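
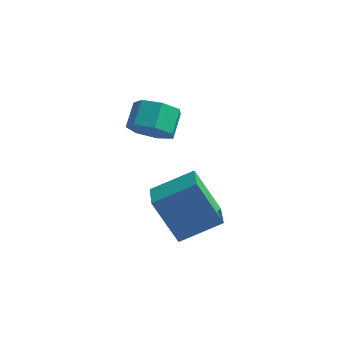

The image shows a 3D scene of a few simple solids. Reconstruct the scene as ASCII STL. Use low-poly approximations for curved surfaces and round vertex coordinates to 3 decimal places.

solid 
facet normal -0.521 0.105 0.847
outer loop
vertex -2.007 -3.481 -1.475
vertex -0.55 -2.614 -0.686
vertex -2.466 -2.32 -1.902
endloop
endfacet
facet normal -0.779 -0.463 -0.422
outer loop
vertex -1.35 -2.546 -3.714
vertex -2.007 -3.481 -1.475
vertex -2.466 -2.32 -1.902
endloop
endfacet
facet normal -0.521 0.105 0.847
outer loop
vertex -2.466 -2.32 -1.902
vertex -0.55 -2.614 -0.686
vertex -1.009 -1.453 -1.113
endloop
endfacet
facet normal -0.348 0.880 -0.324
outer loop
vertex -1.009 -1.453 -1.113
vertex -1.35 -2.546 -3.714
vertex -2.466 -2.32 -1.902
endloop
endfacet
facet normal 0.348 -0.880 0.324
outer loop
vertex -2.007 -3.481 -1.475
vertex 0.566 -2.84 -2.498
vertex -0.55 -2.614 -0.686
endloop
endfacet
facet normal -0.779 -0.463 -0.422
outer loop
vertex -0.891 -3.707 -3.287
vertex -2.007 -3.481 -1.475
vertex -1.35 -2.546 -3.714
endloop
endfacet
facet normal 0.348 -0.880 0.324
outer loop
vertex -0.891 -3.707 -3.287
vertex 0.566 -2.84 -2.498
vertex -2.007 -3.481 -1.475
endloop
endfacet
facet normal 0.779 0.463 0.422
outer loop
vertex -0.55 -2.614 -0.686
vertex 0.566 -2.84 -2.498
vertex -1.009 -1.453 -1.113
endloop
endfacet
facet normal -0.348 0.880 -0.324
outer loop
vertex 0.107 -1.679 -2.925
vertex -1.35 -2.546 -3.714
vertex -1.009 -1.453 -1.113
endloop
endfacet
facet normal 0.779 0.463 0.422
outer loop
vertex -1.009 -1.453 -1.113
vertex 0.566 -2.84 -2.498
vertex 0.107 -1.679 -2.925
endloop
endfacet
facet normal 0.521 -0.105 -0.847
outer loop
vertex 0.107 -1.679 -2.925
vertex -0.891 -3.707 -3.287
vertex -1.35 -2.546 -3.714
endloop
endfacet
facet normal 0.521 -0.105 -0.847
outer loop
vertex 0.566 -2.84 -2.498
vertex -0.891 -3.707 -3.287
vertex 0.107 -1.679 -2.925
endloop
endfacet
facet normal 0.023 -0.858 -0.513
outer loop
vertex -3.269 0.654 -1.076
vertex -3.607 1.125 -1.878
vertex -2.669 0.981 -1.596
endloop
endfacet
facet normal 0.715 -0.346 0.608
outer loop
vertex -3.269 0.654 -1.076
vertex -2.669 0.981 -1.596
vertex -3.295 1.683 -0.46
endloop
endfacet
facet normal 0.715 -0.346 0.608
outer loop
vertex -3.295 1.683 -0.46
vertex -2.669 0.981 -1.596
vertex -2.695 2.01 -0.98
endloop
endfacet
facet normal -0.022 0.858 0.514
outer loop
vertex -3.295 1.683 -0.46
vertex -2.695 2.01 -0.98
vertex -3.633 2.155 -1.262
endloop
endfacet
facet normal 0.022 -0.858 -0.513
outer loop
vertex -2.669 0.981 -1.596
vertex -3.607 1.125 -1.878
vertex -2.775 1.416 -2.329
endloop
endfacet
facet normal 0.992 0.082 -0.095
outer loop
vertex -2.669 0.981 -1.596
vertex -2.775 1.416 -2.329
vertex -2.695 2.01 -0.98
endloop
endfacet
facet normal 0.992 0.082 -0.095
outer loop
vertex -2.695 2.01 -0.98
vertex -2.775 1.416 -2.329
vertex -2.801 2.446 -1.713
endloop
endfacet
facet normal -0.022 0.858 0.513
outer loop
vertex -2.695 2.01 -0.98
vertex -2.801 2.446 -1.713
vertex -3.633 2.155 -1.262
endloop
endfacet
facet normal 0.022 -0.858 -0.514
outer loop
vertex -2.775 1.416 -2.329
vertex -3.607 1.125 -1.878
vertex -3.508 1.633 -2.722
endloop
endfacet
facet normal 0.522 0.448 -0.726
outer loop
vertex -2.775 1.416 -2.329
vertex -3.508 1.633 -2.722
vertex -2.801 2.446 -1.713
endloop
endfacet
facet normal 0.521 0.448 -0.726
outer loop
vertex -2.801 2.446 -1.713
vertex -3.508 1.633 -2.722
vertex -3.534 2.662 -2.106
endloop
endfacet
facet normal -0.022 0.858 0.513
outer loop
vertex -2.801 2.446 -1.713
vertex -3.534 2.662 -2.106
vertex -3.633 2.155 -1.262
endloop
endfacet
facet normal 0.022 -0.858 -0.514
outer loop
vertex -3.508 1.633 -2.722
vertex -3.607 1.125 -1.878
vertex -4.315 1.467 -2.48
endloop
endfacet
facet normal -0.341 0.476 -0.810
outer loop
vertex -3.508 1.633 -2.722
vertex -4.315 1.467 -2.48
vertex -3.534 2.662 -2.106
endloop
endfacet
facet normal -0.340 0.476 -0.811
outer loop
vertex -3.534 2.662 -2.106
vertex -4.315 1.467 -2.48
vertex -4.341 2.497 -1.864
endloop
endfacet
facet normal -0.022 0.858 0.513
outer loop
vertex -3.534 2.662 -2.106
vertex -4.341 2.497 -1.864
vertex -3.633 2.155 -1.262
endloop
endfacet
facet normal 0.022 -0.858 -0.513
outer loop
vertex -4.315 1.467 -2.48
vertex -3.607 1.125 -1.878
vertex -4.589 1.044 -1.784
endloop
endfacet
facet normal -0.948 0.146 -0.284
outer loop
vertex -4.315 1.467 -2.48
vertex -4.589 1.044 -1.784
vertex -4.341 2.497 -1.864
endloop
endfacet
facet normal -0.948 0.146 -0.284
outer loop
vertex -4.341 2.497 -1.864
vertex -4.589 1.044 -1.784
vertex -4.615 2.074 -1.168
endloop
endfacet
facet normal -0.022 0.858 0.513
outer loop
vertex -4.341 2.497 -1.864
vertex -4.615 2.074 -1.168
vertex -3.633 2.155 -1.262
endloop
endfacet
facet normal 0.022 -0.858 -0.513
outer loop
vertex -4.589 1.044 -1.784
vertex -3.607 1.125 -1.878
vertex -4.124 0.682 -1.159
endloop
endfacet
facet normal -0.841 -0.294 0.455
outer loop
vertex -4.589 1.044 -1.784
vertex -4.124 0.682 -1.159
vertex -4.615 2.074 -1.168
endloop
endfacet
facet normal -0.841 -0.294 0.455
outer loop
vertex -4.615 2.074 -1.168
vertex -4.124 0.682 -1.159
vertex -4.15 1.712 -0.543
endloop
endfacet
facet normal -0.022 0.858 0.513
outer loop
vertex -4.615 2.074 -1.168
vertex -4.15 1.712 -0.543
vertex -3.633 2.155 -1.262
endloop
endfacet
facet normal 0.022 -0.858 -0.513
outer loop
vertex -4.124 0.682 -1.159
vertex -3.607 1.125 -1.878
vertex -3.269 0.654 -1.076
endloop
endfacet
facet normal -0.100 -0.513 0.853
outer loop
vertex -4.124 0.682 -1.159
vertex -3.269 0.654 -1.076
vertex -4.15 1.712 -0.543
endloop
endfacet
facet normal -0.100 -0.513 0.853
outer loop
vertex -4.15 1.712 -0.543
vertex -3.269 0.654 -1.076
vertex -3.295 1.683 -0.46
endloop
endfacet
facet normal -0.021 0.858 0.514
outer loop
vertex -4.15 1.712 -0.543
vertex -3.295 1.683 -0.46
vertex -3.633 2.155 -1.262
endloop
endfacet

endsolid


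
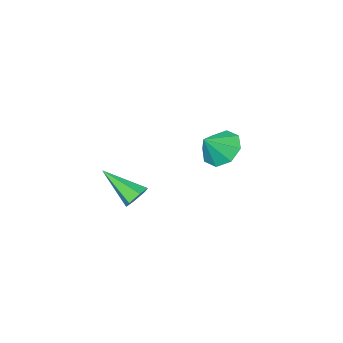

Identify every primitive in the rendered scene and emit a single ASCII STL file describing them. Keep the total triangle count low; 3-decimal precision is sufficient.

solid 
facet normal -0.389 0.741 -0.548
outer loop
vertex 2.719 -1.453 -1.874
vertex 2.306 -1.374 -1.474
vertex 2.806 -1.083 -1.435
endloop
endfacet
facet normal 0.981 0.002 -0.196
outer loop
vertex 2.719 -1.453 -1.874
vertex 2.806 -1.083 -1.435
vertex 2.994 -2.686 -0.506
endloop
endfacet
facet normal -0.388 0.741 -0.548
outer loop
vertex 2.806 -1.083 -1.435
vertex 2.306 -1.374 -1.474
vertex 2.393 -1.004 -1.036
endloop
endfacet
facet normal 0.668 0.430 0.607
outer loop
vertex 2.806 -1.083 -1.435
vertex 2.393 -1.004 -1.036
vertex 2.994 -2.686 -0.506
endloop
endfacet
facet normal -0.388 0.741 -0.548
outer loop
vertex 2.393 -1.004 -1.036
vertex 2.306 -1.374 -1.474
vertex 1.893 -1.295 -1.075
endloop
endfacet
facet normal -0.206 0.226 0.952
outer loop
vertex 2.393 -1.004 -1.036
vertex 1.893 -1.295 -1.075
vertex 2.994 -2.686 -0.506
endloop
endfacet
facet normal -0.388 0.741 -0.548
outer loop
vertex 1.893 -1.295 -1.075
vertex 2.306 -1.374 -1.474
vertex 1.806 -1.665 -1.513
endloop
endfacet
facet normal -0.768 -0.406 0.495
outer loop
vertex 1.893 -1.295 -1.075
vertex 1.806 -1.665 -1.513
vertex 2.994 -2.686 -0.506
endloop
endfacet
facet normal -0.389 0.742 -0.546
outer loop
vertex 1.806 -1.665 -1.513
vertex 2.306 -1.374 -1.474
vertex 2.219 -1.743 -1.913
endloop
endfacet
facet normal -0.456 -0.835 -0.308
outer loop
vertex 1.806 -1.665 -1.513
vertex 2.219 -1.743 -1.913
vertex 2.994 -2.686 -0.506
endloop
endfacet
facet normal -0.388 0.742 -0.547
outer loop
vertex 2.219 -1.743 -1.913
vertex 2.306 -1.374 -1.474
vertex 2.719 -1.453 -1.874
endloop
endfacet
facet normal 0.417 -0.632 -0.653
outer loop
vertex 2.219 -1.743 -1.913
vertex 2.719 -1.453 -1.874
vertex 2.994 -2.686 -0.506
endloop
endfacet
facet normal -0.724 -0.034 -0.689
outer loop
vertex -2.131 -2.898 -2.19
vertex -2.68 -3.37 -1.59
vertex -2.536 -2.462 -1.786
endloop
endfacet
facet normal 0.749 0.661 0.037
outer loop
vertex -2.131 -2.898 -2.19
vertex -2.536 -2.462 -1.786
vertex -1.82 -3.33 -0.77
endloop
endfacet
facet normal -0.724 -0.034 -0.689
outer loop
vertex -2.536 -2.462 -1.786
vertex -2.68 -3.37 -1.59
vertex -3.025 -2.557 -1.268
endloop
endfacet
facet normal 0.334 0.820 0.465
outer loop
vertex -2.536 -2.462 -1.786
vertex -3.025 -2.557 -1.268
vertex -1.82 -3.33 -0.77
endloop
endfacet
facet normal -0.723 -0.033 -0.690
outer loop
vertex -3.025 -2.557 -1.268
vertex -2.68 -3.37 -1.59
vertex -3.313 -3.129 -0.939
endloop
endfacet
facet normal -0.029 0.509 0.860
outer loop
vertex -3.025 -2.557 -1.268
vertex -3.313 -3.129 -0.939
vertex -1.82 -3.33 -0.77
endloop
endfacet
facet normal -0.723 -0.034 -0.690
outer loop
vertex -3.313 -3.129 -0.939
vertex -2.68 -3.37 -1.59
vertex -3.23 -3.841 -0.991
endloop
endfacet
facet normal -0.124 -0.087 0.989
outer loop
vertex -3.313 -3.129 -0.939
vertex -3.23 -3.841 -0.991
vertex -1.82 -3.33 -0.77
endloop
endfacet
facet normal -0.723 -0.033 -0.690
outer loop
vertex -3.23 -3.841 -0.991
vertex -2.68 -3.37 -1.59
vertex -2.825 -4.278 -1.395
endloop
endfacet
facet normal 0.104 -0.622 0.776
outer loop
vertex -3.23 -3.841 -0.991
vertex -2.825 -4.278 -1.395
vertex -1.82 -3.33 -0.77
endloop
endfacet
facet normal -0.723 -0.033 -0.690
outer loop
vertex -2.825 -4.278 -1.395
vertex -2.68 -3.37 -1.59
vertex -2.335 -4.182 -1.913
endloop
endfacet
facet normal 0.520 -0.780 0.347
outer loop
vertex -2.825 -4.278 -1.395
vertex -2.335 -4.182 -1.913
vertex -1.82 -3.33 -0.77
endloop
endfacet
facet normal -0.723 -0.033 -0.690
outer loop
vertex -2.335 -4.182 -1.913
vertex -2.68 -3.37 -1.59
vertex -2.047 -3.611 -2.242
endloop
endfacet
facet normal 0.881 -0.471 -0.046
outer loop
vertex -2.335 -4.182 -1.913
vertex -2.047 -3.611 -2.242
vertex -1.82 -3.33 -0.77
endloop
endfacet
facet normal -0.723 -0.035 -0.689
outer loop
vertex -2.047 -3.611 -2.242
vertex -2.68 -3.37 -1.59
vertex -2.131 -2.898 -2.19
endloop
endfacet
facet normal 0.976 0.128 -0.175
outer loop
vertex -2.047 -3.611 -2.242
vertex -2.131 -2.898 -2.19
vertex -1.82 -3.33 -0.77
endloop
endfacet

endsolid


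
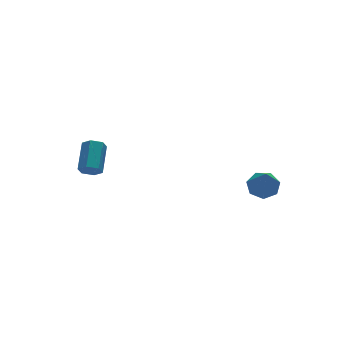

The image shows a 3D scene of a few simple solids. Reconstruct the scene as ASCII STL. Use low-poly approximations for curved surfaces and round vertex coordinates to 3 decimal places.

solid 
facet normal 0.262 0.529 -0.807
outer loop
vertex 4.704 -2.776 -2.695
vertex 3.937 -2.53 -2.783
vertex 4.534 -2.182 -2.361
endloop
endfacet
facet normal 0.803 -0.100 0.587
outer loop
vertex 4.704 -2.776 -2.695
vertex 4.534 -2.182 -2.361
vertex 3.363 -3.69 -1.017
endloop
endfacet
facet normal 0.262 0.530 -0.807
outer loop
vertex 4.534 -2.182 -2.361
vertex 3.937 -2.53 -2.783
vertex 3.914 -1.85 -2.344
endloop
endfacet
facet normal 0.291 0.501 0.815
outer loop
vertex 4.534 -2.182 -2.361
vertex 3.914 -1.85 -2.344
vertex 3.363 -3.69 -1.017
endloop
endfacet
facet normal 0.264 0.529 -0.806
outer loop
vertex 3.914 -1.85 -2.344
vertex 3.937 -2.53 -2.783
vertex 3.312 -2.03 -2.659
endloop
endfacet
facet normal -0.504 0.599 0.622
outer loop
vertex 3.914 -1.85 -2.344
vertex 3.312 -2.03 -2.659
vertex 3.363 -3.69 -1.017
endloop
endfacet
facet normal 0.263 0.529 -0.807
outer loop
vertex 3.312 -2.03 -2.659
vertex 3.937 -2.53 -2.783
vertex 3.181 -2.587 -3.067
endloop
endfacet
facet normal -0.981 0.120 0.152
outer loop
vertex 3.312 -2.03 -2.659
vertex 3.181 -2.587 -3.067
vertex 3.363 -3.69 -1.017
endloop
endfacet
facet normal 0.263 0.530 -0.806
outer loop
vertex 3.181 -2.587 -3.067
vertex 3.937 -2.53 -2.783
vertex 3.619 -3.101 -3.262
endloop
endfacet
facet normal -0.782 -0.575 -0.240
outer loop
vertex 3.181 -2.587 -3.067
vertex 3.619 -3.101 -3.262
vertex 3.363 -3.69 -1.017
endloop
endfacet
facet normal 0.263 0.530 -0.806
outer loop
vertex 3.619 -3.101 -3.262
vertex 3.937 -2.53 -2.783
vertex 4.297 -3.185 -3.096
endloop
endfacet
facet normal -0.056 -0.964 -0.259
outer loop
vertex 3.619 -3.101 -3.262
vertex 4.297 -3.185 -3.096
vertex 3.363 -3.69 -1.017
endloop
endfacet
facet normal 0.262 0.530 -0.807
outer loop
vertex 4.297 -3.185 -3.096
vertex 3.937 -2.53 -2.783
vertex 4.704 -2.776 -2.695
endloop
endfacet
facet normal 0.649 -0.753 0.109
outer loop
vertex 4.297 -3.185 -3.096
vertex 4.704 -2.776 -2.695
vertex 3.363 -3.69 -1.017
endloop
endfacet
facet normal -0.484 -0.713 -0.508
outer loop
vertex -2.123 2.161 -2.864
vertex -2.656 2.411 -2.707
vertex -2.377 2.587 -3.22
endloop
endfacet
facet normal 0.770 -0.071 -0.634
outer loop
vertex -2.123 2.161 -2.864
vertex -2.377 2.587 -3.22
vertex -1.31 3.359 -2.011
endloop
endfacet
facet normal 0.770 -0.070 -0.635
outer loop
vertex -1.31 3.359 -2.011
vertex -2.377 2.587 -3.22
vertex -1.564 3.784 -2.366
endloop
endfacet
facet normal 0.484 0.713 0.507
outer loop
vertex -1.31 3.359 -2.011
vertex -1.564 3.784 -2.366
vertex -1.844 3.609 -1.853
endloop
endfacet
facet normal -0.485 -0.712 -0.508
outer loop
vertex -2.377 2.587 -3.22
vertex -2.656 2.411 -2.707
vertex -2.91 2.837 -3.062
endloop
endfacet
facet normal 0.024 0.570 -0.821
outer loop
vertex -2.377 2.587 -3.22
vertex -2.91 2.837 -3.062
vertex -1.564 3.784 -2.366
endloop
endfacet
facet normal 0.025 0.569 -0.822
outer loop
vertex -1.564 3.784 -2.366
vertex -2.91 2.837 -3.062
vertex -2.098 4.034 -2.209
endloop
endfacet
facet normal 0.483 0.714 0.507
outer loop
vertex -1.564 3.784 -2.366
vertex -2.098 4.034 -2.209
vertex -1.844 3.609 -1.853
endloop
endfacet
facet normal -0.484 -0.712 -0.508
outer loop
vertex -2.91 2.837 -3.062
vertex -2.656 2.411 -2.707
vertex -3.19 2.661 -2.549
endloop
endfacet
facet normal -0.746 0.639 -0.188
outer loop
vertex -2.91 2.837 -3.062
vertex -3.19 2.661 -2.549
vertex -2.098 4.034 -2.209
endloop
endfacet
facet normal -0.746 0.639 -0.187
outer loop
vertex -2.098 4.034 -2.209
vertex -3.19 2.661 -2.549
vertex -2.377 3.859 -1.696
endloop
endfacet
facet normal 0.484 0.714 0.507
outer loop
vertex -2.098 4.034 -2.209
vertex -2.377 3.859 -1.696
vertex -1.844 3.609 -1.853
endloop
endfacet
facet normal -0.484 -0.713 -0.507
outer loop
vertex -3.19 2.661 -2.549
vertex -2.656 2.411 -2.707
vertex -2.936 2.236 -2.194
endloop
endfacet
facet normal -0.770 0.070 0.635
outer loop
vertex -3.19 2.661 -2.549
vertex -2.936 2.236 -2.194
vertex -2.377 3.859 -1.696
endloop
endfacet
facet normal -0.770 0.071 0.634
outer loop
vertex -2.377 3.859 -1.696
vertex -2.936 2.236 -2.194
vertex -2.123 3.433 -1.34
endloop
endfacet
facet normal 0.484 0.713 0.508
outer loop
vertex -2.377 3.859 -1.696
vertex -2.123 3.433 -1.34
vertex -1.844 3.609 -1.853
endloop
endfacet
facet normal -0.483 -0.714 -0.507
outer loop
vertex -2.936 2.236 -2.194
vertex -2.656 2.411 -2.707
vertex -2.402 1.986 -2.351
endloop
endfacet
facet normal -0.025 -0.569 0.822
outer loop
vertex -2.936 2.236 -2.194
vertex -2.402 1.986 -2.351
vertex -2.123 3.433 -1.34
endloop
endfacet
facet normal -0.024 -0.570 0.822
outer loop
vertex -2.123 3.433 -1.34
vertex -2.402 1.986 -2.351
vertex -1.59 3.183 -1.498
endloop
endfacet
facet normal 0.485 0.712 0.508
outer loop
vertex -2.123 3.433 -1.34
vertex -1.59 3.183 -1.498
vertex -1.844 3.609 -1.853
endloop
endfacet
facet normal -0.484 -0.714 -0.507
outer loop
vertex -2.402 1.986 -2.351
vertex -2.656 2.411 -2.707
vertex -2.123 2.161 -2.864
endloop
endfacet
facet normal 0.746 -0.639 0.187
outer loop
vertex -2.402 1.986 -2.351
vertex -2.123 2.161 -2.864
vertex -1.59 3.183 -1.498
endloop
endfacet
facet normal 0.746 -0.639 0.188
outer loop
vertex -1.59 3.183 -1.498
vertex -2.123 2.161 -2.864
vertex -1.31 3.359 -2.011
endloop
endfacet
facet normal 0.484 0.712 0.508
outer loop
vertex -1.59 3.183 -1.498
vertex -1.31 3.359 -2.011
vertex -1.844 3.609 -1.853
endloop
endfacet

endsolid


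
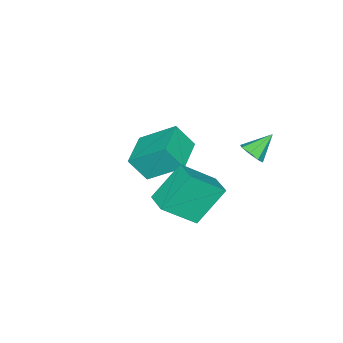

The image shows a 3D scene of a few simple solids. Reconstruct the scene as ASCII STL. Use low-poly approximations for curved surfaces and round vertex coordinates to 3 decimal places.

solid 
facet normal -0.591 0.297 0.750
outer loop
vertex 3.604 1.745 1.103
vertex 4.252 2.685 1.241
vertex 2.409 2.768 -0.244
endloop
endfacet
facet normal -0.564 -0.817 -0.121
outer loop
vertex 3.668 2.135 -1.841
vertex 3.604 1.745 1.103
vertex 2.409 2.768 -0.244
endloop
endfacet
facet normal -0.591 0.297 0.750
outer loop
vertex 2.409 2.768 -0.244
vertex 4.252 2.685 1.241
vertex 3.058 3.708 -0.105
endloop
endfacet
facet normal -0.577 0.494 -0.651
outer loop
vertex 3.058 3.708 -0.105
vertex 3.668 2.135 -1.841
vertex 2.409 2.768 -0.244
endloop
endfacet
facet normal 0.577 -0.493 0.651
outer loop
vertex 3.604 1.745 1.103
vertex 5.511 2.052 -0.356
vertex 4.252 2.685 1.241
endloop
endfacet
facet normal -0.564 -0.817 -0.120
outer loop
vertex 4.862 1.112 -0.495
vertex 3.604 1.745 1.103
vertex 3.668 2.135 -1.841
endloop
endfacet
facet normal 0.577 -0.494 0.650
outer loop
vertex 4.862 1.112 -0.495
vertex 5.511 2.052 -0.356
vertex 3.604 1.745 1.103
endloop
endfacet
facet normal 0.564 0.817 0.121
outer loop
vertex 4.252 2.685 1.241
vertex 5.511 2.052 -0.356
vertex 3.058 3.708 -0.105
endloop
endfacet
facet normal -0.578 0.494 -0.650
outer loop
vertex 4.316 3.075 -1.703
vertex 3.668 2.135 -1.841
vertex 3.058 3.708 -0.105
endloop
endfacet
facet normal 0.564 0.817 0.120
outer loop
vertex 3.058 3.708 -0.105
vertex 5.511 2.052 -0.356
vertex 4.316 3.075 -1.703
endloop
endfacet
facet normal 0.591 -0.297 -0.750
outer loop
vertex 4.316 3.075 -1.703
vertex 4.862 1.112 -0.495
vertex 3.668 2.135 -1.841
endloop
endfacet
facet normal 0.591 -0.297 -0.750
outer loop
vertex 5.511 2.052 -0.356
vertex 4.862 1.112 -0.495
vertex 4.316 3.075 -1.703
endloop
endfacet
facet normal 0.691 -0.337 -0.639
outer loop
vertex -0.363 2.713 -0.521
vertex -0.853 2.542 -0.961
vertex -0.479 3.099 -0.85
endloop
endfacet
facet normal 0.347 0.667 0.660
outer loop
vertex -0.363 2.713 -0.521
vertex -0.479 3.099 -0.85
vertex -1.827 3.018 -0.059
endloop
endfacet
facet normal 0.691 -0.337 -0.639
outer loop
vertex -0.479 3.099 -0.85
vertex -0.853 2.542 -0.961
vertex -0.814 3.159 -1.244
endloop
endfacet
facet normal 0.019 0.991 0.134
outer loop
vertex -0.479 3.099 -0.85
vertex -0.814 3.159 -1.244
vertex -1.827 3.018 -0.059
endloop
endfacet
facet normal 0.691 -0.337 -0.640
outer loop
vertex -0.814 3.159 -1.244
vertex -0.853 2.542 -0.961
vertex -1.172 2.858 -1.472
endloop
endfacet
facet normal -0.484 0.816 -0.317
outer loop
vertex -0.814 3.159 -1.244
vertex -1.172 2.858 -1.472
vertex -1.827 3.018 -0.059
endloop
endfacet
facet normal 0.690 -0.338 -0.640
outer loop
vertex -1.172 2.858 -1.472
vertex -0.853 2.542 -0.961
vertex -1.343 2.372 -1.4
endloop
endfacet
facet normal -0.870 0.242 -0.430
outer loop
vertex -1.172 2.858 -1.472
vertex -1.343 2.372 -1.4
vertex -1.827 3.018 -0.059
endloop
endfacet
facet normal 0.690 -0.336 -0.641
outer loop
vertex -1.343 2.372 -1.4
vertex -0.853 2.542 -0.961
vertex -1.227 1.985 -1.072
endloop
endfacet
facet normal -0.910 -0.391 -0.140
outer loop
vertex -1.343 2.372 -1.4
vertex -1.227 1.985 -1.072
vertex -1.827 3.018 -0.059
endloop
endfacet
facet normal 0.691 -0.337 -0.639
outer loop
vertex -1.227 1.985 -1.072
vertex -0.853 2.542 -0.961
vertex -0.892 1.925 -0.678
endloop
endfacet
facet normal -0.582 -0.716 0.386
outer loop
vertex -1.227 1.985 -1.072
vertex -0.892 1.925 -0.678
vertex -1.827 3.018 -0.059
endloop
endfacet
facet normal 0.691 -0.337 -0.639
outer loop
vertex -0.892 1.925 -0.678
vertex -0.853 2.542 -0.961
vertex -0.534 2.227 -0.45
endloop
endfacet
facet normal -0.077 -0.541 0.838
outer loop
vertex -0.892 1.925 -0.678
vertex -0.534 2.227 -0.45
vertex -1.827 3.018 -0.059
endloop
endfacet
facet normal 0.691 -0.337 -0.639
outer loop
vertex -0.534 2.227 -0.45
vertex -0.853 2.542 -0.961
vertex -0.363 2.713 -0.521
endloop
endfacet
facet normal 0.307 0.031 0.951
outer loop
vertex -0.534 2.227 -0.45
vertex -0.363 2.713 -0.521
vertex -1.827 3.018 -0.059
endloop
endfacet
facet normal -0.943 -0.325 0.072
outer loop
vertex -0.638 -1.334 -0.681
vertex -0.999 -0.544 -1.842
vertex -0.154 -3.027 -1.983
endloop
endfacet
facet normal 0.249 -0.545 0.801
outer loop
vertex 1.619 -2.416 -2.118
vertex -0.638 -1.334 -0.681
vertex -0.154 -3.027 -1.983
endloop
endfacet
facet normal -0.943 -0.325 0.072
outer loop
vertex -0.154 -3.027 -1.983
vertex -0.999 -0.544 -1.842
vertex -0.515 -2.237 -3.144
endloop
endfacet
facet normal 0.221 -0.773 -0.595
outer loop
vertex -0.515 -2.237 -3.144
vertex 1.619 -2.416 -2.118
vertex -0.154 -3.027 -1.983
endloop
endfacet
facet normal -0.221 0.773 0.595
outer loop
vertex -0.638 -1.334 -0.681
vertex 0.774 0.067 -1.977
vertex -0.999 -0.544 -1.842
endloop
endfacet
facet normal 0.249 -0.545 0.801
outer loop
vertex 1.135 -0.723 -0.816
vertex -0.638 -1.334 -0.681
vertex 1.619 -2.416 -2.118
endloop
endfacet
facet normal -0.221 0.773 0.595
outer loop
vertex 1.135 -0.723 -0.816
vertex 0.774 0.067 -1.977
vertex -0.638 -1.334 -0.681
endloop
endfacet
facet normal -0.249 0.545 -0.801
outer loop
vertex -0.999 -0.544 -1.842
vertex 0.774 0.067 -1.977
vertex -0.515 -2.237 -3.144
endloop
endfacet
facet normal 0.221 -0.773 -0.595
outer loop
vertex 1.258 -1.626 -3.279
vertex 1.619 -2.416 -2.118
vertex -0.515 -2.237 -3.144
endloop
endfacet
facet normal -0.249 0.545 -0.801
outer loop
vertex -0.515 -2.237 -3.144
vertex 0.774 0.067 -1.977
vertex 1.258 -1.626 -3.279
endloop
endfacet
facet normal 0.943 0.325 -0.072
outer loop
vertex 1.258 -1.626 -3.279
vertex 1.135 -0.723 -0.816
vertex 1.619 -2.416 -2.118
endloop
endfacet
facet normal 0.943 0.325 -0.072
outer loop
vertex 0.774 0.067 -1.977
vertex 1.135 -0.723 -0.816
vertex 1.258 -1.626 -3.279
endloop
endfacet

endsolid


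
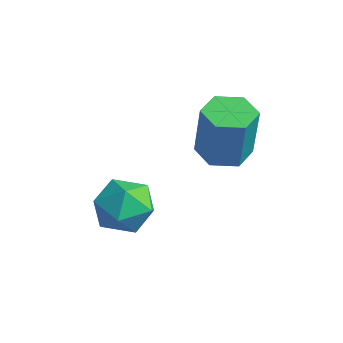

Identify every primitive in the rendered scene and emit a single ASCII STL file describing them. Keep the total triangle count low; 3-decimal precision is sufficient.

solid 
facet normal -0.580 0.617 0.532
outer loop
vertex -3.517 2.197 -0.495
vertex -3.463 1.782 0.045
vertex -3.01 2.286 -0.045
endloop
endfacet
facet normal -0.208 0.977 0.042
outer loop
vertex -3.517 2.197 -0.495
vertex -3.01 2.286 -0.045
vertex -2.886 2.341 -0.715
endloop
endfacet
facet normal -0.371 0.709 -0.600
outer loop
vertex -3.517 2.197 -0.495
vertex -2.886 2.341 -0.715
vertex -3.261 1.871 -1.039
endloop
endfacet
facet normal -0.843 0.182 -0.506
outer loop
vertex -3.517 2.197 -0.495
vertex -3.261 1.871 -1.039
vertex -3.618 1.525 -0.569
endloop
endfacet
facet normal -0.973 0.125 0.193
outer loop
vertex -3.517 2.197 -0.495
vertex -3.618 1.525 -0.569
vertex -3.463 1.782 0.045
endloop
endfacet
facet normal 0.485 0.860 0.160
outer loop
vertex -2.886 2.341 -0.715
vertex -3.01 2.286 -0.045
vertex -2.442 2.015 -0.311
endloop
endfacet
facet normal -0.117 0.275 0.954
outer loop
vertex -3.01 2.286 -0.045
vertex -3.463 1.782 0.045
vertex -2.799 1.669 0.159
endloop
endfacet
facet normal -0.752 -0.519 0.407
outer loop
vertex -3.463 1.782 0.045
vertex -3.618 1.525 -0.569
vertex -3.174 1.199 -0.165
endloop
endfacet
facet normal -0.542 -0.425 -0.725
outer loop
vertex -3.618 1.525 -0.569
vertex -3.261 1.871 -1.039
vertex -3.05 1.254 -0.835
endloop
endfacet
facet normal 0.223 0.426 -0.877
outer loop
vertex -3.261 1.871 -1.039
vertex -2.886 2.341 -0.715
vertex -2.597 1.758 -0.925
endloop
endfacet
facet normal 0.843 -0.182 0.506
outer loop
vertex -2.543 1.343 -0.385
vertex -2.442 2.015 -0.311
vertex -2.799 1.669 0.159
endloop
endfacet
facet normal 0.371 -0.709 0.600
outer loop
vertex -2.543 1.343 -0.385
vertex -2.799 1.669 0.159
vertex -3.174 1.199 -0.165
endloop
endfacet
facet normal 0.208 -0.977 -0.042
outer loop
vertex -2.543 1.343 -0.385
vertex -3.174 1.199 -0.165
vertex -3.05 1.254 -0.835
endloop
endfacet
facet normal 0.580 -0.617 -0.532
outer loop
vertex -2.543 1.343 -0.385
vertex -3.05 1.254 -0.835
vertex -2.597 1.758 -0.925
endloop
endfacet
facet normal 0.973 -0.125 -0.193
outer loop
vertex -2.543 1.343 -0.385
vertex -2.597 1.758 -0.925
vertex -2.442 2.015 -0.311
endloop
endfacet
facet normal 0.542 0.425 0.725
outer loop
vertex -2.799 1.669 0.159
vertex -2.442 2.015 -0.311
vertex -3.01 2.286 -0.045
endloop
endfacet
facet normal -0.223 -0.426 0.877
outer loop
vertex -3.174 1.199 -0.165
vertex -2.799 1.669 0.159
vertex -3.463 1.782 0.045
endloop
endfacet
facet normal -0.485 -0.860 -0.160
outer loop
vertex -3.05 1.254 -0.835
vertex -3.174 1.199 -0.165
vertex -3.618 1.525 -0.569
endloop
endfacet
facet normal 0.117 -0.275 -0.954
outer loop
vertex -2.597 1.758 -0.925
vertex -3.05 1.254 -0.835
vertex -3.261 1.871 -1.039
endloop
endfacet
facet normal 0.752 0.519 -0.407
outer loop
vertex -2.442 2.015 -0.311
vertex -2.597 1.758 -0.925
vertex -2.886 2.341 -0.715
endloop
endfacet
facet normal -0.228 0.057 -0.972
outer loop
vertex -2.235 3.829 0.354
vertex -2.78 3.847 0.483
vertex -2.486 4.322 0.442
endloop
endfacet
facet normal 0.864 0.471 -0.175
outer loop
vertex -2.235 3.829 0.354
vertex -2.486 4.322 0.442
vertex -1.936 3.754 1.627
endloop
endfacet
facet normal 0.865 0.470 -0.176
outer loop
vertex -1.936 3.754 1.627
vertex -2.486 4.322 0.442
vertex -2.186 4.247 1.715
endloop
endfacet
facet normal 0.230 -0.057 0.971
outer loop
vertex -1.936 3.754 1.627
vertex -2.186 4.247 1.715
vertex -2.48 3.773 1.757
endloop
endfacet
facet normal -0.229 0.058 -0.972
outer loop
vertex -2.486 4.322 0.442
vertex -2.78 3.847 0.483
vertex -3.03 4.34 0.571
endloop
endfacet
facet normal 0.044 0.998 0.048
outer loop
vertex -2.486 4.322 0.442
vertex -3.03 4.34 0.571
vertex -2.186 4.247 1.715
endloop
endfacet
facet normal 0.046 0.998 0.047
outer loop
vertex -2.186 4.247 1.715
vertex -3.03 4.34 0.571
vertex -2.73 4.266 1.844
endloop
endfacet
facet normal 0.229 -0.056 0.972
outer loop
vertex -2.186 4.247 1.715
vertex -2.73 4.266 1.844
vertex -2.48 3.773 1.757
endloop
endfacet
facet normal -0.230 0.057 -0.971
outer loop
vertex -3.03 4.34 0.571
vertex -2.78 3.847 0.483
vertex -3.324 3.866 0.613
endloop
endfacet
facet normal -0.819 0.528 0.224
outer loop
vertex -3.03 4.34 0.571
vertex -3.324 3.866 0.613
vertex -2.73 4.266 1.844
endloop
endfacet
facet normal -0.819 0.528 0.224
outer loop
vertex -2.73 4.266 1.844
vertex -3.324 3.866 0.613
vertex -3.025 3.791 1.886
endloop
endfacet
facet normal 0.228 -0.056 0.972
outer loop
vertex -2.73 4.266 1.844
vertex -3.025 3.791 1.886
vertex -2.48 3.773 1.757
endloop
endfacet
facet normal -0.230 0.057 -0.971
outer loop
vertex -3.324 3.866 0.613
vertex -2.78 3.847 0.483
vertex -3.074 3.373 0.525
endloop
endfacet
facet normal -0.865 -0.470 0.175
outer loop
vertex -3.324 3.866 0.613
vertex -3.074 3.373 0.525
vertex -3.025 3.791 1.886
endloop
endfacet
facet normal -0.864 -0.471 0.176
outer loop
vertex -3.025 3.791 1.886
vertex -3.074 3.373 0.525
vertex -2.774 3.298 1.798
endloop
endfacet
facet normal 0.228 -0.057 0.972
outer loop
vertex -3.025 3.791 1.886
vertex -2.774 3.298 1.798
vertex -2.48 3.773 1.757
endloop
endfacet
facet normal -0.229 0.056 -0.972
outer loop
vertex -3.074 3.373 0.525
vertex -2.78 3.847 0.483
vertex -2.53 3.354 0.396
endloop
endfacet
facet normal -0.046 -0.998 -0.048
outer loop
vertex -3.074 3.373 0.525
vertex -2.53 3.354 0.396
vertex -2.774 3.298 1.798
endloop
endfacet
facet normal -0.044 -0.998 -0.048
outer loop
vertex -2.774 3.298 1.798
vertex -2.53 3.354 0.396
vertex -2.23 3.28 1.669
endloop
endfacet
facet normal 0.229 -0.058 0.972
outer loop
vertex -2.774 3.298 1.798
vertex -2.23 3.28 1.669
vertex -2.48 3.773 1.757
endloop
endfacet
facet normal -0.228 0.056 -0.972
outer loop
vertex -2.53 3.354 0.396
vertex -2.78 3.847 0.483
vertex -2.235 3.829 0.354
endloop
endfacet
facet normal 0.819 -0.528 -0.224
outer loop
vertex -2.53 3.354 0.396
vertex -2.235 3.829 0.354
vertex -2.23 3.28 1.669
endloop
endfacet
facet normal 0.819 -0.528 -0.224
outer loop
vertex -2.23 3.28 1.669
vertex -2.235 3.829 0.354
vertex -1.936 3.754 1.627
endloop
endfacet
facet normal 0.230 -0.057 0.971
outer loop
vertex -2.23 3.28 1.669
vertex -1.936 3.754 1.627
vertex -2.48 3.773 1.757
endloop
endfacet

endsolid


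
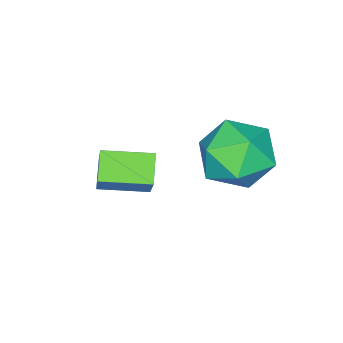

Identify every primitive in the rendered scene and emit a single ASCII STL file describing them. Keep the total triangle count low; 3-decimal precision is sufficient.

solid 
facet normal -0.451 -0.420 -0.787
outer loop
vertex -1.435 -2.331 -4.26
vertex -2.31 -1.181 -4.373
vertex -0.804 -1.908 -4.847
endloop
endfacet
facet normal 0.604 -0.793 0.078
outer loop
vertex 0.17 -0.999 -3.147
vertex -1.435 -2.331 -4.26
vertex -0.804 -1.908 -4.847
endloop
endfacet
facet normal -0.451 -0.421 -0.787
outer loop
vertex -0.804 -1.908 -4.847
vertex -2.31 -1.181 -4.373
vertex -1.68 -0.758 -4.96
endloop
endfacet
facet normal 0.657 0.440 -0.612
outer loop
vertex -1.68 -0.758 -4.96
vertex 0.17 -0.999 -3.147
vertex -0.804 -1.908 -4.847
endloop
endfacet
facet normal -0.657 -0.440 0.612
outer loop
vertex -1.435 -2.331 -4.26
vertex -1.336 -0.272 -2.673
vertex -2.31 -1.181 -4.373
endloop
endfacet
facet normal 0.604 -0.793 0.077
outer loop
vertex -0.46 -1.422 -2.56
vertex -1.435 -2.331 -4.26
vertex 0.17 -0.999 -3.147
endloop
endfacet
facet normal -0.657 -0.440 0.612
outer loop
vertex -0.46 -1.422 -2.56
vertex -1.336 -0.272 -2.673
vertex -1.435 -2.331 -4.26
endloop
endfacet
facet normal -0.605 0.793 -0.078
outer loop
vertex -2.31 -1.181 -4.373
vertex -1.336 -0.272 -2.673
vertex -1.68 -0.758 -4.96
endloop
endfacet
facet normal 0.657 0.440 -0.612
outer loop
vertex -0.705 0.151 -3.26
vertex 0.17 -0.999 -3.147
vertex -1.68 -0.758 -4.96
endloop
endfacet
facet normal -0.604 0.793 -0.078
outer loop
vertex -1.68 -0.758 -4.96
vertex -1.336 -0.272 -2.673
vertex -0.705 0.151 -3.26
endloop
endfacet
facet normal 0.451 0.421 0.787
outer loop
vertex -0.705 0.151 -3.26
vertex -0.46 -1.422 -2.56
vertex 0.17 -0.999 -3.147
endloop
endfacet
facet normal 0.451 0.421 0.787
outer loop
vertex -1.336 -0.272 -2.673
vertex -0.46 -1.422 -2.56
vertex -0.705 0.151 -3.26
endloop
endfacet
facet normal -0.738 0.675 -0.008
outer loop
vertex -4.09 1.363 -4.001
vertex -4.133 1.33 -2.803
vertex -3.412 2.112 -3.356
endloop
endfacet
facet normal -0.305 0.765 -0.568
outer loop
vertex -4.09 1.363 -4.001
vertex -3.412 2.112 -3.356
vertex -2.956 1.574 -4.325
endloop
endfacet
facet normal -0.298 0.157 -0.941
outer loop
vertex -4.09 1.363 -4.001
vertex -2.956 1.574 -4.325
vertex -3.395 0.46 -4.372
endloop
endfacet
facet normal -0.728 -0.308 -0.613
outer loop
vertex -4.09 1.363 -4.001
vertex -3.395 0.46 -4.372
vertex -4.123 0.309 -3.432
endloop
endfacet
facet normal -0.999 0.012 -0.036
outer loop
vertex -4.09 1.363 -4.001
vertex -4.123 0.309 -3.432
vertex -4.133 1.33 -2.803
endloop
endfacet
facet normal 0.355 0.878 -0.320
outer loop
vertex -2.956 1.574 -4.325
vertex -3.412 2.112 -3.356
vertex -2.297 1.671 -3.328
endloop
endfacet
facet normal -0.345 0.733 0.586
outer loop
vertex -3.412 2.112 -3.356
vertex -4.133 1.33 -2.803
vertex -3.025 1.52 -2.388
endloop
endfacet
facet normal -0.769 -0.341 0.541
outer loop
vertex -4.133 1.33 -2.803
vertex -4.123 0.309 -3.432
vertex -3.464 0.406 -2.435
endloop
endfacet
facet normal -0.330 -0.858 -0.393
outer loop
vertex -4.123 0.309 -3.432
vertex -3.395 0.46 -4.372
vertex -3.008 -0.132 -3.404
endloop
endfacet
facet normal 0.365 -0.105 -0.925
outer loop
vertex -3.395 0.46 -4.372
vertex -2.956 1.574 -4.325
vertex -2.287 0.65 -3.957
endloop
endfacet
facet normal 0.728 0.308 0.613
outer loop
vertex -2.33 0.617 -2.759
vertex -2.297 1.671 -3.328
vertex -3.025 1.52 -2.388
endloop
endfacet
facet normal 0.298 -0.157 0.941
outer loop
vertex -2.33 0.617 -2.759
vertex -3.025 1.52 -2.388
vertex -3.464 0.406 -2.435
endloop
endfacet
facet normal 0.305 -0.765 0.568
outer loop
vertex -2.33 0.617 -2.759
vertex -3.464 0.406 -2.435
vertex -3.008 -0.132 -3.404
endloop
endfacet
facet normal 0.738 -0.675 0.008
outer loop
vertex -2.33 0.617 -2.759
vertex -3.008 -0.132 -3.404
vertex -2.287 0.65 -3.957
endloop
endfacet
facet normal 0.999 -0.012 0.036
outer loop
vertex -2.33 0.617 -2.759
vertex -2.287 0.65 -3.957
vertex -2.297 1.671 -3.328
endloop
endfacet
facet normal 0.330 0.858 0.393
outer loop
vertex -3.025 1.52 -2.388
vertex -2.297 1.671 -3.328
vertex -3.412 2.112 -3.356
endloop
endfacet
facet normal -0.365 0.105 0.925
outer loop
vertex -3.464 0.406 -2.435
vertex -3.025 1.52 -2.388
vertex -4.133 1.33 -2.803
endloop
endfacet
facet normal -0.355 -0.878 0.320
outer loop
vertex -3.008 -0.132 -3.404
vertex -3.464 0.406 -2.435
vertex -4.123 0.309 -3.432
endloop
endfacet
facet normal 0.345 -0.733 -0.586
outer loop
vertex -2.287 0.65 -3.957
vertex -3.008 -0.132 -3.404
vertex -3.395 0.46 -4.372
endloop
endfacet
facet normal 0.769 0.341 -0.541
outer loop
vertex -2.297 1.671 -3.328
vertex -2.287 0.65 -3.957
vertex -2.956 1.574 -4.325
endloop
endfacet

endsolid


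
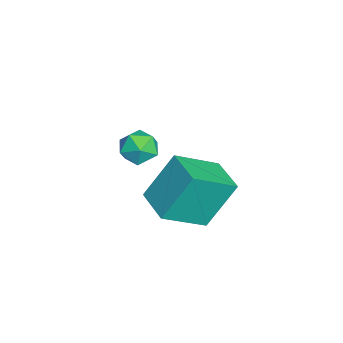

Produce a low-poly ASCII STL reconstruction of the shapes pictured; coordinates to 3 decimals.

solid 
facet normal 0.375 0.146 0.916
outer loop
vertex -0.203 -3.091 -0.593
vertex -0.128 -3.954 -0.486
vertex 0.532 -3.498 -0.829
endloop
endfacet
facet normal 0.538 0.690 0.485
outer loop
vertex -0.203 -3.091 -0.593
vertex 0.532 -3.498 -0.829
vertex 0.194 -2.876 -1.339
endloop
endfacet
facet normal -0.073 0.968 0.240
outer loop
vertex -0.203 -3.091 -0.593
vertex 0.194 -2.876 -1.339
vertex -0.675 -2.948 -1.312
endloop
endfacet
facet normal -0.613 0.595 0.520
outer loop
vertex -0.203 -3.091 -0.593
vertex -0.675 -2.948 -1.312
vertex -0.874 -3.614 -0.785
endloop
endfacet
facet normal -0.336 0.087 0.938
outer loop
vertex -0.203 -3.091 -0.593
vertex -0.874 -3.614 -0.785
vertex -0.128 -3.954 -0.486
endloop
endfacet
facet normal 0.900 0.430 -0.072
outer loop
vertex 0.194 -2.876 -1.339
vertex 0.532 -3.498 -0.829
vertex 0.514 -3.606 -1.695
endloop
endfacet
facet normal 0.637 -0.452 0.624
outer loop
vertex 0.532 -3.498 -0.829
vertex -0.128 -3.954 -0.486
vertex 0.315 -4.272 -1.168
endloop
endfacet
facet normal -0.514 -0.547 0.660
outer loop
vertex -0.128 -3.954 -0.486
vertex -0.874 -3.614 -0.785
vertex -0.554 -4.344 -1.141
endloop
endfacet
facet normal -0.961 0.276 -0.014
outer loop
vertex -0.874 -3.614 -0.785
vertex -0.675 -2.948 -1.312
vertex -0.892 -3.722 -1.651
endloop
endfacet
facet normal -0.087 0.880 -0.467
outer loop
vertex -0.675 -2.948 -1.312
vertex 0.194 -2.876 -1.339
vertex -0.232 -3.266 -1.994
endloop
endfacet
facet normal 0.613 -0.595 -0.520
outer loop
vertex -0.157 -4.129 -1.887
vertex 0.514 -3.606 -1.695
vertex 0.315 -4.272 -1.168
endloop
endfacet
facet normal 0.073 -0.968 -0.240
outer loop
vertex -0.157 -4.129 -1.887
vertex 0.315 -4.272 -1.168
vertex -0.554 -4.344 -1.141
endloop
endfacet
facet normal -0.538 -0.690 -0.485
outer loop
vertex -0.157 -4.129 -1.887
vertex -0.554 -4.344 -1.141
vertex -0.892 -3.722 -1.651
endloop
endfacet
facet normal -0.375 -0.146 -0.916
outer loop
vertex -0.157 -4.129 -1.887
vertex -0.892 -3.722 -1.651
vertex -0.232 -3.266 -1.994
endloop
endfacet
facet normal 0.336 -0.087 -0.938
outer loop
vertex -0.157 -4.129 -1.887
vertex -0.232 -3.266 -1.994
vertex 0.514 -3.606 -1.695
endloop
endfacet
facet normal 0.961 -0.276 0.014
outer loop
vertex 0.315 -4.272 -1.168
vertex 0.514 -3.606 -1.695
vertex 0.532 -3.498 -0.829
endloop
endfacet
facet normal 0.087 -0.880 0.467
outer loop
vertex -0.554 -4.344 -1.141
vertex 0.315 -4.272 -1.168
vertex -0.128 -3.954 -0.486
endloop
endfacet
facet normal -0.900 -0.430 0.072
outer loop
vertex -0.892 -3.722 -1.651
vertex -0.554 -4.344 -1.141
vertex -0.874 -3.614 -0.785
endloop
endfacet
facet normal -0.637 0.452 -0.624
outer loop
vertex -0.232 -3.266 -1.994
vertex -0.892 -3.722 -1.651
vertex -0.675 -2.948 -1.312
endloop
endfacet
facet normal 0.514 0.547 -0.660
outer loop
vertex 0.514 -3.606 -1.695
vertex -0.232 -3.266 -1.994
vertex 0.194 -2.876 -1.339
endloop
endfacet
facet normal -0.886 -0.462 0.042
outer loop
vertex 3.291 -2.102 1.318
vertex 2.434 -0.561 0.196
vertex 3.762 -3.171 -0.511
endloop
endfacet
facet normal 0.410 -0.737 0.537
outer loop
vertex 5.126 -2.459 -0.576
vertex 3.291 -2.102 1.318
vertex 3.762 -3.171 -0.511
endloop
endfacet
facet normal -0.886 -0.462 0.042
outer loop
vertex 3.762 -3.171 -0.511
vertex 2.434 -0.561 0.196
vertex 2.905 -1.63 -1.633
endloop
endfacet
facet normal 0.217 -0.493 -0.843
outer loop
vertex 2.905 -1.63 -1.633
vertex 5.126 -2.459 -0.576
vertex 3.762 -3.171 -0.511
endloop
endfacet
facet normal -0.217 0.493 0.843
outer loop
vertex 3.291 -2.102 1.318
vertex 3.798 0.151 0.131
vertex 2.434 -0.561 0.196
endloop
endfacet
facet normal 0.410 -0.737 0.537
outer loop
vertex 4.655 -1.39 1.253
vertex 3.291 -2.102 1.318
vertex 5.126 -2.459 -0.576
endloop
endfacet
facet normal -0.217 0.493 0.843
outer loop
vertex 4.655 -1.39 1.253
vertex 3.798 0.151 0.131
vertex 3.291 -2.102 1.318
endloop
endfacet
facet normal -0.410 0.737 -0.537
outer loop
vertex 2.434 -0.561 0.196
vertex 3.798 0.151 0.131
vertex 2.905 -1.63 -1.633
endloop
endfacet
facet normal 0.217 -0.493 -0.843
outer loop
vertex 4.269 -0.918 -1.698
vertex 5.126 -2.459 -0.576
vertex 2.905 -1.63 -1.633
endloop
endfacet
facet normal -0.410 0.737 -0.537
outer loop
vertex 2.905 -1.63 -1.633
vertex 3.798 0.151 0.131
vertex 4.269 -0.918 -1.698
endloop
endfacet
facet normal 0.886 0.462 -0.042
outer loop
vertex 4.269 -0.918 -1.698
vertex 4.655 -1.39 1.253
vertex 5.126 -2.459 -0.576
endloop
endfacet
facet normal 0.886 0.462 -0.042
outer loop
vertex 3.798 0.151 0.131
vertex 4.655 -1.39 1.253
vertex 4.269 -0.918 -1.698
endloop
endfacet

endsolid


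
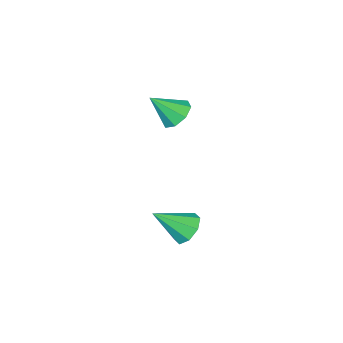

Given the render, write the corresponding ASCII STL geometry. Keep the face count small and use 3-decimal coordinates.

solid 
facet normal -0.678 0.399 -0.617
outer loop
vertex 3.697 4.82 -1.992
vertex 3.271 4.194 -1.929
vertex 3.317 4.853 -1.553
endloop
endfacet
facet normal 0.579 0.680 0.450
outer loop
vertex 3.697 4.82 -1.992
vertex 3.317 4.853 -1.553
vertex 4.369 3.546 -0.931
endloop
endfacet
facet normal -0.679 0.399 -0.616
outer loop
vertex 3.317 4.853 -1.553
vertex 3.271 4.194 -1.929
vertex 2.91 4.499 -1.334
endloop
endfacet
facet normal 0.064 0.471 0.880
outer loop
vertex 3.317 4.853 -1.553
vertex 2.91 4.499 -1.334
vertex 4.369 3.546 -0.931
endloop
endfacet
facet normal -0.678 0.400 -0.617
outer loop
vertex 2.91 4.499 -1.334
vertex 3.271 4.194 -1.929
vertex 2.714 3.967 -1.464
endloop
endfacet
facet normal -0.330 -0.108 0.938
outer loop
vertex 2.91 4.499 -1.334
vertex 2.714 3.967 -1.464
vertex 4.369 3.546 -0.931
endloop
endfacet
facet normal -0.678 0.400 -0.617
outer loop
vertex 2.714 3.967 -1.464
vertex 3.271 4.194 -1.929
vertex 2.844 3.568 -1.866
endloop
endfacet
facet normal -0.372 -0.716 0.590
outer loop
vertex 2.714 3.967 -1.464
vertex 2.844 3.568 -1.866
vertex 4.369 3.546 -0.931
endloop
endfacet
facet normal -0.678 0.401 -0.616
outer loop
vertex 2.844 3.568 -1.866
vertex 3.271 4.194 -1.929
vertex 3.224 3.535 -2.306
endloop
endfacet
facet normal -0.039 -0.998 0.041
outer loop
vertex 2.844 3.568 -1.866
vertex 3.224 3.535 -2.306
vertex 4.369 3.546 -0.931
endloop
endfacet
facet normal -0.678 0.401 -0.616
outer loop
vertex 3.224 3.535 -2.306
vertex 3.271 4.194 -1.929
vertex 3.631 3.888 -2.524
endloop
endfacet
facet normal 0.475 -0.789 -0.390
outer loop
vertex 3.224 3.535 -2.306
vertex 3.631 3.888 -2.524
vertex 4.369 3.546 -0.931
endloop
endfacet
facet normal -0.679 0.399 -0.616
outer loop
vertex 3.631 3.888 -2.524
vertex 3.271 4.194 -1.929
vertex 3.827 4.421 -2.395
endloop
endfacet
facet normal 0.869 -0.211 -0.448
outer loop
vertex 3.631 3.888 -2.524
vertex 3.827 4.421 -2.395
vertex 4.369 3.546 -0.931
endloop
endfacet
facet normal -0.679 0.400 -0.615
outer loop
vertex 3.827 4.421 -2.395
vertex 3.271 4.194 -1.929
vertex 3.697 4.82 -1.992
endloop
endfacet
facet normal 0.912 0.398 -0.100
outer loop
vertex 3.827 4.421 -2.395
vertex 3.697 4.82 -1.992
vertex 4.369 3.546 -0.931
endloop
endfacet
facet normal -0.610 0.361 -0.705
outer loop
vertex 0.18 -0.168 0.059
vertex -0.357 -0.719 0.241
vertex -0.206 0.016 0.487
endloop
endfacet
facet normal 0.690 0.634 0.349
outer loop
vertex 0.18 -0.168 0.059
vertex -0.206 0.016 0.487
vertex 0.557 -1.261 1.299
endloop
endfacet
facet normal -0.610 0.361 -0.706
outer loop
vertex -0.206 0.016 0.487
vertex -0.357 -0.719 0.241
vertex -0.68 -0.229 0.771
endloop
endfacet
facet normal 0.162 0.597 0.786
outer loop
vertex -0.206 0.016 0.487
vertex -0.68 -0.229 0.771
vertex 0.557 -1.261 1.299
endloop
endfacet
facet normal -0.609 0.362 -0.706
outer loop
vertex -0.68 -0.229 0.771
vertex -0.357 -0.719 0.241
vertex -0.965 -0.762 0.744
endloop
endfacet
facet normal -0.306 0.116 0.945
outer loop
vertex -0.68 -0.229 0.771
vertex -0.965 -0.762 0.744
vertex 0.557 -1.261 1.299
endloop
endfacet
facet normal -0.609 0.361 -0.706
outer loop
vertex -0.965 -0.762 0.744
vertex -0.357 -0.719 0.241
vertex -0.894 -1.269 0.423
endloop
endfacet
facet normal -0.438 -0.524 0.730
outer loop
vertex -0.965 -0.762 0.744
vertex -0.894 -1.269 0.423
vertex 0.557 -1.261 1.299
endloop
endfacet
facet normal -0.610 0.362 -0.705
outer loop
vertex -0.894 -1.269 0.423
vertex -0.357 -0.719 0.241
vertex -0.509 -1.454 -0.005
endloop
endfacet
facet normal -0.157 -0.950 0.269
outer loop
vertex -0.894 -1.269 0.423
vertex -0.509 -1.454 -0.005
vertex 0.557 -1.261 1.299
endloop
endfacet
facet normal -0.610 0.362 -0.705
outer loop
vertex -0.509 -1.454 -0.005
vertex -0.357 -0.719 0.241
vertex -0.035 -1.208 -0.289
endloop
endfacet
facet normal 0.372 -0.913 -0.169
outer loop
vertex -0.509 -1.454 -0.005
vertex -0.035 -1.208 -0.289
vertex 0.557 -1.261 1.299
endloop
endfacet
facet normal -0.610 0.362 -0.705
outer loop
vertex -0.035 -1.208 -0.289
vertex -0.357 -0.719 0.241
vertex 0.25 -0.676 -0.262
endloop
endfacet
facet normal 0.840 -0.433 -0.327
outer loop
vertex -0.035 -1.208 -0.289
vertex 0.25 -0.676 -0.262
vertex 0.557 -1.261 1.299
endloop
endfacet
facet normal -0.610 0.362 -0.705
outer loop
vertex 0.25 -0.676 -0.262
vertex -0.357 -0.719 0.241
vertex 0.18 -0.168 0.059
endloop
endfacet
facet normal 0.972 0.206 -0.114
outer loop
vertex 0.25 -0.676 -0.262
vertex 0.18 -0.168 0.059
vertex 0.557 -1.261 1.299
endloop
endfacet

endsolid


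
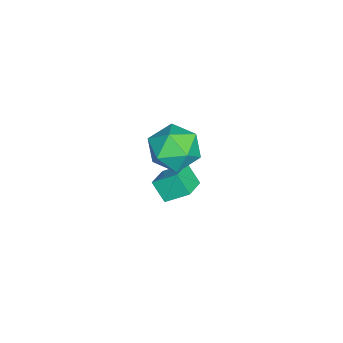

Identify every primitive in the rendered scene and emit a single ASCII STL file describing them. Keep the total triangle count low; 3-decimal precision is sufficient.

solid 
facet normal -0.503 0.864 0.037
outer loop
vertex 1.875 2.799 3.059
vertex 1.055 2.317 3.167
vertex 1.561 2.579 3.935
endloop
endfacet
facet normal 0.159 0.942 0.294
outer loop
vertex 1.875 2.799 3.059
vertex 1.561 2.579 3.935
vertex 2.49 2.488 3.723
endloop
endfacet
facet normal 0.619 0.755 -0.219
outer loop
vertex 1.875 2.799 3.059
vertex 2.49 2.488 3.723
vertex 2.557 2.171 2.822
endloop
endfacet
facet normal 0.240 0.560 -0.793
outer loop
vertex 1.875 2.799 3.059
vertex 2.557 2.171 2.822
vertex 1.67 2.065 2.479
endloop
endfacet
facet normal -0.452 0.627 -0.634
outer loop
vertex 1.875 2.799 3.059
vertex 1.67 2.065 2.479
vertex 1.055 2.317 3.167
endloop
endfacet
facet normal 0.239 0.489 0.839
outer loop
vertex 2.49 2.488 3.723
vertex 1.561 2.579 3.935
vertex 2.05 1.815 4.241
endloop
endfacet
facet normal -0.830 0.362 0.424
outer loop
vertex 1.561 2.579 3.935
vertex 1.055 2.317 3.167
vertex 1.163 1.709 3.898
endloop
endfacet
facet normal -0.749 -0.020 -0.662
outer loop
vertex 1.055 2.317 3.167
vertex 1.67 2.065 2.479
vertex 1.23 1.392 2.997
endloop
endfacet
facet normal 0.371 -0.131 -0.919
outer loop
vertex 1.67 2.065 2.479
vertex 2.557 2.171 2.822
vertex 2.159 1.301 2.785
endloop
endfacet
facet normal 0.983 0.184 0.008
outer loop
vertex 2.557 2.171 2.822
vertex 2.49 2.488 3.723
vertex 2.665 1.563 3.553
endloop
endfacet
facet normal -0.240 -0.560 0.793
outer loop
vertex 1.845 1.081 3.661
vertex 2.05 1.815 4.241
vertex 1.163 1.709 3.898
endloop
endfacet
facet normal -0.619 -0.755 0.219
outer loop
vertex 1.845 1.081 3.661
vertex 1.163 1.709 3.898
vertex 1.23 1.392 2.997
endloop
endfacet
facet normal -0.159 -0.942 -0.294
outer loop
vertex 1.845 1.081 3.661
vertex 1.23 1.392 2.997
vertex 2.159 1.301 2.785
endloop
endfacet
facet normal 0.503 -0.864 -0.037
outer loop
vertex 1.845 1.081 3.661
vertex 2.159 1.301 2.785
vertex 2.665 1.563 3.553
endloop
endfacet
facet normal 0.452 -0.627 0.634
outer loop
vertex 1.845 1.081 3.661
vertex 2.665 1.563 3.553
vertex 2.05 1.815 4.241
endloop
endfacet
facet normal -0.371 0.131 0.919
outer loop
vertex 1.163 1.709 3.898
vertex 2.05 1.815 4.241
vertex 1.561 2.579 3.935
endloop
endfacet
facet normal -0.983 -0.184 -0.008
outer loop
vertex 1.23 1.392 2.997
vertex 1.163 1.709 3.898
vertex 1.055 2.317 3.167
endloop
endfacet
facet normal -0.239 -0.489 -0.839
outer loop
vertex 2.159 1.301 2.785
vertex 1.23 1.392 2.997
vertex 1.67 2.065 2.479
endloop
endfacet
facet normal 0.830 -0.362 -0.424
outer loop
vertex 2.665 1.563 3.553
vertex 2.159 1.301 2.785
vertex 2.557 2.171 2.822
endloop
endfacet
facet normal 0.749 0.020 0.662
outer loop
vertex 2.05 1.815 4.241
vertex 2.665 1.563 3.553
vertex 2.49 2.488 3.723
endloop
endfacet
facet normal -0.333 -0.556 0.761
outer loop
vertex 0.465 1.729 0.371
vertex -0.43 1.896 0.101
vertex 0.491 0.884 -0.235
endloop
endfacet
facet normal 0.943 -0.175 0.284
outer loop
vertex 0.79 1.384 -0.921
vertex 0.465 1.729 0.371
vertex 0.491 0.884 -0.235
endloop
endfacet
facet normal -0.333 -0.556 0.762
outer loop
vertex 0.491 0.884 -0.235
vertex -0.43 1.896 0.101
vertex -0.405 1.051 -0.505
endloop
endfacet
facet normal 0.024 -0.813 -0.582
outer loop
vertex -0.405 1.051 -0.505
vertex 0.79 1.384 -0.921
vertex 0.491 0.884 -0.235
endloop
endfacet
facet normal -0.024 0.813 0.582
outer loop
vertex 0.465 1.729 0.371
vertex -0.131 2.396 -0.585
vertex -0.43 1.896 0.101
endloop
endfacet
facet normal 0.943 -0.176 0.284
outer loop
vertex 0.765 2.229 -0.315
vertex 0.465 1.729 0.371
vertex 0.79 1.384 -0.921
endloop
endfacet
facet normal -0.024 0.813 0.582
outer loop
vertex 0.765 2.229 -0.315
vertex -0.131 2.396 -0.585
vertex 0.465 1.729 0.371
endloop
endfacet
facet normal -0.943 0.175 -0.283
outer loop
vertex -0.43 1.896 0.101
vertex -0.131 2.396 -0.585
vertex -0.405 1.051 -0.505
endloop
endfacet
facet normal 0.024 -0.813 -0.582
outer loop
vertex -0.105 1.551 -1.191
vertex 0.79 1.384 -0.921
vertex -0.405 1.051 -0.505
endloop
endfacet
facet normal -0.943 0.175 -0.285
outer loop
vertex -0.405 1.051 -0.505
vertex -0.131 2.396 -0.585
vertex -0.105 1.551 -1.191
endloop
endfacet
facet normal 0.333 0.556 -0.761
outer loop
vertex -0.105 1.551 -1.191
vertex 0.765 2.229 -0.315
vertex 0.79 1.384 -0.921
endloop
endfacet
facet normal 0.333 0.556 -0.761
outer loop
vertex -0.131 2.396 -0.585
vertex 0.765 2.229 -0.315
vertex -0.105 1.551 -1.191
endloop
endfacet

endsolid


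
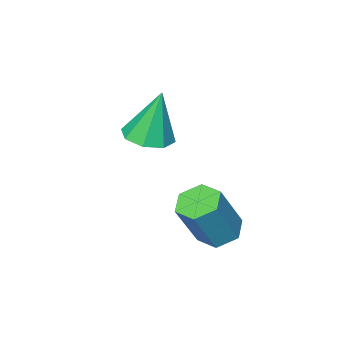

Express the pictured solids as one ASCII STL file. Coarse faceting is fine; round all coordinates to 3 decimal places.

solid 
facet normal 0.169 -0.136 -0.976
outer loop
vertex 3.622 -1.936 0.729
vertex 3.048 -2.448 0.701
vertex 3.103 -1.686 0.604
endloop
endfacet
facet normal 0.346 0.880 0.325
outer loop
vertex 3.622 -1.936 0.729
vertex 3.103 -1.686 0.604
vertex 2.752 -2.212 2.399
endloop
endfacet
facet normal 0.169 -0.136 -0.976
outer loop
vertex 3.103 -1.686 0.604
vertex 3.048 -2.448 0.701
vertex 2.552 -1.883 0.536
endloop
endfacet
facet normal -0.352 0.915 0.199
outer loop
vertex 3.103 -1.686 0.604
vertex 2.552 -1.883 0.536
vertex 2.752 -2.212 2.399
endloop
endfacet
facet normal 0.170 -0.136 -0.976
outer loop
vertex 2.552 -1.883 0.536
vertex 3.048 -2.448 0.701
vertex 2.291 -2.41 0.564
endloop
endfacet
facet normal -0.879 0.444 0.173
outer loop
vertex 2.552 -1.883 0.536
vertex 2.291 -2.41 0.564
vertex 2.752 -2.212 2.399
endloop
endfacet
facet normal 0.170 -0.135 -0.976
outer loop
vertex 2.291 -2.41 0.564
vertex 3.048 -2.448 0.701
vertex 2.473 -2.96 0.672
endloop
endfacet
facet normal -0.930 -0.257 0.261
outer loop
vertex 2.291 -2.41 0.564
vertex 2.473 -2.96 0.672
vertex 2.752 -2.212 2.399
endloop
endfacet
facet normal 0.170 -0.135 -0.976
outer loop
vertex 2.473 -2.96 0.672
vertex 3.048 -2.448 0.701
vertex 2.992 -3.21 0.797
endloop
endfacet
facet normal -0.474 -0.777 0.413
outer loop
vertex 2.473 -2.96 0.672
vertex 2.992 -3.21 0.797
vertex 2.752 -2.212 2.399
endloop
endfacet
facet normal 0.170 -0.135 -0.976
outer loop
vertex 2.992 -3.21 0.797
vertex 3.048 -2.448 0.701
vertex 3.543 -3.014 0.866
endloop
endfacet
facet normal 0.221 -0.812 0.539
outer loop
vertex 2.992 -3.21 0.797
vertex 3.543 -3.014 0.866
vertex 2.752 -2.212 2.399
endloop
endfacet
facet normal 0.170 -0.136 -0.976
outer loop
vertex 3.543 -3.014 0.866
vertex 3.048 -2.448 0.701
vertex 3.804 -2.486 0.838
endloop
endfacet
facet normal 0.751 -0.341 0.566
outer loop
vertex 3.543 -3.014 0.866
vertex 3.804 -2.486 0.838
vertex 2.752 -2.212 2.399
endloop
endfacet
facet normal 0.170 -0.137 -0.976
outer loop
vertex 3.804 -2.486 0.838
vertex 3.048 -2.448 0.701
vertex 3.622 -1.936 0.729
endloop
endfacet
facet normal 0.802 0.360 0.477
outer loop
vertex 3.804 -2.486 0.838
vertex 3.622 -1.936 0.729
vertex 2.752 -2.212 2.399
endloop
endfacet
facet normal -0.469 -0.030 -0.883
outer loop
vertex 3.3 0.02 -2.079
vertex 2.74 0.274 -1.79
vertex 3.208 0.693 -2.053
endloop
endfacet
facet normal 0.872 0.137 -0.470
outer loop
vertex 3.3 0.02 -2.079
vertex 3.208 0.693 -2.053
vertex 4.099 0.071 -0.58
endloop
endfacet
facet normal 0.872 0.138 -0.469
outer loop
vertex 4.099 0.071 -0.58
vertex 3.208 0.693 -2.053
vertex 4.007 0.744 -0.553
endloop
endfacet
facet normal 0.471 0.029 0.882
outer loop
vertex 4.099 0.071 -0.58
vertex 4.007 0.744 -0.553
vertex 3.54 0.326 -0.29
endloop
endfacet
facet normal -0.470 -0.029 -0.882
outer loop
vertex 3.208 0.693 -2.053
vertex 2.74 0.274 -1.79
vertex 2.648 0.947 -1.763
endloop
endfacet
facet normal 0.317 0.927 -0.200
outer loop
vertex 3.208 0.693 -2.053
vertex 2.648 0.947 -1.763
vertex 4.007 0.744 -0.553
endloop
endfacet
facet normal 0.318 0.926 -0.202
outer loop
vertex 4.007 0.744 -0.553
vertex 2.648 0.947 -1.763
vertex 3.447 0.999 -0.264
endloop
endfacet
facet normal 0.469 0.031 0.882
outer loop
vertex 4.007 0.744 -0.553
vertex 3.447 0.999 -0.264
vertex 3.54 0.326 -0.29
endloop
endfacet
facet normal -0.471 -0.029 -0.882
outer loop
vertex 2.648 0.947 -1.763
vertex 2.74 0.274 -1.79
vertex 2.181 0.529 -1.5
endloop
endfacet
facet normal -0.554 0.788 0.268
outer loop
vertex 2.648 0.947 -1.763
vertex 2.181 0.529 -1.5
vertex 3.447 0.999 -0.264
endloop
endfacet
facet normal -0.555 0.787 0.269
outer loop
vertex 3.447 0.999 -0.264
vertex 2.181 0.529 -1.5
vertex 2.98 0.58 -0.001
endloop
endfacet
facet normal 0.469 0.031 0.882
outer loop
vertex 3.447 0.999 -0.264
vertex 2.98 0.58 -0.001
vertex 3.54 0.326 -0.29
endloop
endfacet
facet normal -0.471 -0.029 -0.882
outer loop
vertex 2.181 0.529 -1.5
vertex 2.74 0.274 -1.79
vertex 2.273 -0.144 -1.527
endloop
endfacet
facet normal -0.872 -0.138 0.470
outer loop
vertex 2.181 0.529 -1.5
vertex 2.273 -0.144 -1.527
vertex 2.98 0.58 -0.001
endloop
endfacet
facet normal -0.872 -0.137 0.469
outer loop
vertex 2.98 0.58 -0.001
vertex 2.273 -0.144 -1.527
vertex 3.072 -0.093 -0.027
endloop
endfacet
facet normal 0.469 0.030 0.883
outer loop
vertex 2.98 0.58 -0.001
vertex 3.072 -0.093 -0.027
vertex 3.54 0.326 -0.29
endloop
endfacet
facet normal -0.469 -0.031 -0.882
outer loop
vertex 2.273 -0.144 -1.527
vertex 2.74 0.274 -1.79
vertex 2.833 -0.399 -1.816
endloop
endfacet
facet normal -0.318 -0.926 0.201
outer loop
vertex 2.273 -0.144 -1.527
vertex 2.833 -0.399 -1.816
vertex 3.072 -0.093 -0.027
endloop
endfacet
facet normal -0.316 -0.927 0.201
outer loop
vertex 3.072 -0.093 -0.027
vertex 2.833 -0.399 -1.816
vertex 3.632 -0.347 -0.317
endloop
endfacet
facet normal 0.470 0.029 0.882
outer loop
vertex 3.072 -0.093 -0.027
vertex 3.632 -0.347 -0.317
vertex 3.54 0.326 -0.29
endloop
endfacet
facet normal -0.469 -0.031 -0.882
outer loop
vertex 2.833 -0.399 -1.816
vertex 2.74 0.274 -1.79
vertex 3.3 0.02 -2.079
endloop
endfacet
facet normal 0.555 -0.787 -0.269
outer loop
vertex 2.833 -0.399 -1.816
vertex 3.3 0.02 -2.079
vertex 3.632 -0.347 -0.317
endloop
endfacet
facet normal 0.554 -0.788 -0.269
outer loop
vertex 3.632 -0.347 -0.317
vertex 3.3 0.02 -2.079
vertex 4.099 0.071 -0.58
endloop
endfacet
facet normal 0.471 0.029 0.882
outer loop
vertex 3.632 -0.347 -0.317
vertex 4.099 0.071 -0.58
vertex 3.54 0.326 -0.29
endloop
endfacet

endsolid


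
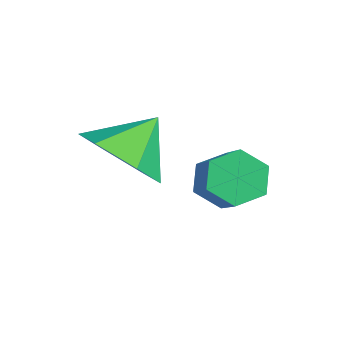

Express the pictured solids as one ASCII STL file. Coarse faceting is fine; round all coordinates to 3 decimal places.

solid 
facet normal 0.161 -0.726 -0.669
outer loop
vertex -1.092 -1.925 -1.086
vertex -1.759 -2.504 -0.618
vertex -2.056 -1.894 -1.352
endloop
endfacet
facet normal 0.084 0.978 -0.191
outer loop
vertex -1.092 -1.925 -1.086
vertex -2.056 -1.894 -1.352
vertex -1.961 -1.596 0.218
endloop
endfacet
facet normal 0.160 -0.726 -0.668
outer loop
vertex -2.056 -1.894 -1.352
vertex -1.759 -2.504 -0.618
vertex -2.723 -2.473 -0.883
endloop
endfacet
facet normal -0.690 0.718 -0.095
outer loop
vertex -2.056 -1.894 -1.352
vertex -2.723 -2.473 -0.883
vertex -1.961 -1.596 0.218
endloop
endfacet
facet normal 0.160 -0.726 -0.668
outer loop
vertex -2.723 -2.473 -0.883
vertex -1.759 -2.504 -0.618
vertex -2.426 -3.083 -0.149
endloop
endfacet
facet normal -0.865 0.153 0.477
outer loop
vertex -2.723 -2.473 -0.883
vertex -2.426 -3.083 -0.149
vertex -1.961 -1.596 0.218
endloop
endfacet
facet normal 0.161 -0.727 -0.668
outer loop
vertex -2.426 -3.083 -0.149
vertex -1.759 -2.504 -0.618
vertex -1.463 -3.114 0.117
endloop
endfacet
facet normal -0.268 -0.151 0.952
outer loop
vertex -2.426 -3.083 -0.149
vertex -1.463 -3.114 0.117
vertex -1.961 -1.596 0.218
endloop
endfacet
facet normal 0.161 -0.727 -0.668
outer loop
vertex -1.463 -3.114 0.117
vertex -1.759 -2.504 -0.618
vertex -0.796 -2.535 -0.352
endloop
endfacet
facet normal 0.507 0.109 0.855
outer loop
vertex -1.463 -3.114 0.117
vertex -0.796 -2.535 -0.352
vertex -1.961 -1.596 0.218
endloop
endfacet
facet normal 0.161 -0.726 -0.668
outer loop
vertex -0.796 -2.535 -0.352
vertex -1.759 -2.504 -0.618
vertex -1.092 -1.925 -1.086
endloop
endfacet
facet normal 0.682 0.674 0.285
outer loop
vertex -0.796 -2.535 -0.352
vertex -1.092 -1.925 -1.086
vertex -1.961 -1.596 0.218
endloop
endfacet
facet normal -0.811 0.124 -0.571
outer loop
vertex -0.856 -0.089 -1.812
vertex -1.197 -0.532 -1.424
vertex -1.204 0.13 -1.27
endloop
endfacet
facet normal 0.282 0.939 -0.198
outer loop
vertex -0.856 -0.089 -1.812
vertex -1.204 0.13 -1.27
vertex 0.037 -0.225 -1.184
endloop
endfacet
facet normal 0.282 0.939 -0.198
outer loop
vertex 0.037 -0.225 -1.184
vertex -1.204 0.13 -1.27
vertex -0.311 -0.006 -0.642
endloop
endfacet
facet normal 0.812 -0.123 0.571
outer loop
vertex 0.037 -0.225 -1.184
vertex -0.311 -0.006 -0.642
vertex -0.303 -0.668 -0.796
endloop
endfacet
facet normal -0.812 0.124 -0.570
outer loop
vertex -1.204 0.13 -1.27
vertex -1.197 -0.532 -1.424
vertex -1.544 -0.313 -0.882
endloop
endfacet
facet normal -0.301 0.749 0.591
outer loop
vertex -1.204 0.13 -1.27
vertex -1.544 -0.313 -0.882
vertex -0.311 -0.006 -0.642
endloop
endfacet
facet normal -0.301 0.749 0.591
outer loop
vertex -0.311 -0.006 -0.642
vertex -1.544 -0.313 -0.882
vertex -0.651 -0.449 -0.254
endloop
endfacet
facet normal 0.812 -0.123 0.571
outer loop
vertex -0.311 -0.006 -0.642
vertex -0.651 -0.449 -0.254
vertex -0.303 -0.668 -0.796
endloop
endfacet
facet normal -0.812 0.124 -0.570
outer loop
vertex -1.544 -0.313 -0.882
vertex -1.197 -0.532 -1.424
vertex -1.537 -0.975 -1.036
endloop
endfacet
facet normal -0.584 -0.190 0.789
outer loop
vertex -1.544 -0.313 -0.882
vertex -1.537 -0.975 -1.036
vertex -0.651 -0.449 -0.254
endloop
endfacet
facet normal -0.584 -0.190 0.789
outer loop
vertex -0.651 -0.449 -0.254
vertex -1.537 -0.975 -1.036
vertex -0.644 -1.111 -0.408
endloop
endfacet
facet normal 0.811 -0.124 0.571
outer loop
vertex -0.651 -0.449 -0.254
vertex -0.644 -1.111 -0.408
vertex -0.303 -0.668 -0.796
endloop
endfacet
facet normal -0.812 0.123 -0.571
outer loop
vertex -1.537 -0.975 -1.036
vertex -1.197 -0.532 -1.424
vertex -1.189 -1.194 -1.578
endloop
endfacet
facet normal -0.282 -0.939 0.198
outer loop
vertex -1.537 -0.975 -1.036
vertex -1.189 -1.194 -1.578
vertex -0.644 -1.111 -0.408
endloop
endfacet
facet normal -0.282 -0.939 0.198
outer loop
vertex -0.644 -1.111 -0.408
vertex -1.189 -1.194 -1.578
vertex -0.296 -1.33 -0.95
endloop
endfacet
facet normal 0.811 -0.124 0.571
outer loop
vertex -0.644 -1.111 -0.408
vertex -0.296 -1.33 -0.95
vertex -0.303 -0.668 -0.796
endloop
endfacet
facet normal -0.812 0.123 -0.571
outer loop
vertex -1.189 -1.194 -1.578
vertex -1.197 -0.532 -1.424
vertex -0.849 -0.751 -1.966
endloop
endfacet
facet normal 0.301 -0.749 -0.591
outer loop
vertex -1.189 -1.194 -1.578
vertex -0.849 -0.751 -1.966
vertex -0.296 -1.33 -0.95
endloop
endfacet
facet normal 0.301 -0.749 -0.591
outer loop
vertex -0.296 -1.33 -0.95
vertex -0.849 -0.751 -1.966
vertex 0.044 -0.887 -1.338
endloop
endfacet
facet normal 0.812 -0.124 0.570
outer loop
vertex -0.296 -1.33 -0.95
vertex 0.044 -0.887 -1.338
vertex -0.303 -0.668 -0.796
endloop
endfacet
facet normal -0.811 0.124 -0.571
outer loop
vertex -0.849 -0.751 -1.966
vertex -1.197 -0.532 -1.424
vertex -0.856 -0.089 -1.812
endloop
endfacet
facet normal 0.584 0.190 -0.789
outer loop
vertex -0.849 -0.751 -1.966
vertex -0.856 -0.089 -1.812
vertex 0.044 -0.887 -1.338
endloop
endfacet
facet normal 0.584 0.190 -0.789
outer loop
vertex 0.044 -0.887 -1.338
vertex -0.856 -0.089 -1.812
vertex 0.037 -0.225 -1.184
endloop
endfacet
facet normal 0.812 -0.124 0.570
outer loop
vertex 0.044 -0.887 -1.338
vertex 0.037 -0.225 -1.184
vertex -0.303 -0.668 -0.796
endloop
endfacet

endsolid


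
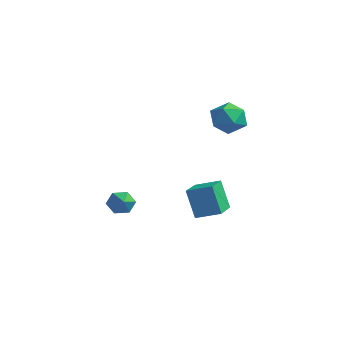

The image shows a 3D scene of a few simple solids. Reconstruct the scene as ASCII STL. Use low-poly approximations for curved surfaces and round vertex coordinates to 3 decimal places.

solid 
facet normal -0.834 0.391 -0.389
outer loop
vertex -2.089 -3.396 -3.196
vertex -2.476 -3.644 -2.616
vertex -2.169 -2.97 -2.596
endloop
endfacet
facet normal 0.810 0.524 -0.264
outer loop
vertex -2.089 -3.396 -3.196
vertex -2.169 -2.97 -2.596
vertex -1.124 -4.276 -1.984
endloop
endfacet
facet normal -0.834 0.391 -0.389
outer loop
vertex -2.169 -2.97 -2.596
vertex -2.476 -3.644 -2.616
vertex -2.556 -3.218 -2.016
endloop
endfacet
facet normal 0.470 0.654 0.593
outer loop
vertex -2.169 -2.97 -2.596
vertex -2.556 -3.218 -2.016
vertex -1.124 -4.276 -1.984
endloop
endfacet
facet normal -0.834 0.392 -0.389
outer loop
vertex -2.556 -3.218 -2.016
vertex -2.476 -3.644 -2.616
vertex -2.863 -3.891 -2.036
endloop
endfacet
facet normal -0.033 -0.015 0.999
outer loop
vertex -2.556 -3.218 -2.016
vertex -2.863 -3.891 -2.036
vertex -1.124 -4.276 -1.984
endloop
endfacet
facet normal -0.834 0.390 -0.390
outer loop
vertex -2.863 -3.891 -2.036
vertex -2.476 -3.644 -2.616
vertex -2.782 -4.317 -2.635
endloop
endfacet
facet normal -0.196 -0.811 0.551
outer loop
vertex -2.863 -3.891 -2.036
vertex -2.782 -4.317 -2.635
vertex -1.124 -4.276 -1.984
endloop
endfacet
facet normal -0.834 0.390 -0.390
outer loop
vertex -2.782 -4.317 -2.635
vertex -2.476 -3.644 -2.616
vertex -2.395 -4.07 -3.215
endloop
endfacet
facet normal 0.143 -0.941 -0.305
outer loop
vertex -2.782 -4.317 -2.635
vertex -2.395 -4.07 -3.215
vertex -1.124 -4.276 -1.984
endloop
endfacet
facet normal -0.834 0.390 -0.390
outer loop
vertex -2.395 -4.07 -3.215
vertex -2.476 -3.644 -2.616
vertex -2.089 -3.396 -3.196
endloop
endfacet
facet normal 0.646 -0.273 -0.713
outer loop
vertex -2.395 -4.07 -3.215
vertex -2.089 -3.396 -3.196
vertex -1.124 -4.276 -1.984
endloop
endfacet
facet normal -0.592 0.766 -0.251
outer loop
vertex -1.302 2.178 1.753
vertex -1.949 1.948 2.577
vertex -1.129 2.626 2.712
endloop
endfacet
facet normal 0.084 0.897 -0.434
outer loop
vertex -1.302 2.178 1.753
vertex -1.129 2.626 2.712
vertex -0.302 2.267 2.13
endloop
endfacet
facet normal 0.297 0.379 -0.877
outer loop
vertex -1.302 2.178 1.753
vertex -0.302 2.267 2.13
vertex -0.611 1.366 1.636
endloop
endfacet
facet normal -0.248 -0.072 -0.966
outer loop
vertex -1.302 2.178 1.753
vertex -0.611 1.366 1.636
vertex -1.629 1.169 1.912
endloop
endfacet
facet normal -0.798 0.167 -0.580
outer loop
vertex -1.302 2.178 1.753
vertex -1.629 1.169 1.912
vertex -1.949 1.948 2.577
endloop
endfacet
facet normal 0.484 0.861 0.156
outer loop
vertex -0.302 2.267 2.13
vertex -1.129 2.626 2.712
vertex -0.331 2.091 3.188
endloop
endfacet
facet normal -0.611 0.649 0.453
outer loop
vertex -1.129 2.626 2.712
vertex -1.949 1.948 2.577
vertex -1.349 1.894 3.464
endloop
endfacet
facet normal -0.944 -0.320 -0.079
outer loop
vertex -1.949 1.948 2.577
vertex -1.629 1.169 1.912
vertex -1.658 0.993 2.97
endloop
endfacet
facet normal -0.054 -0.708 -0.705
outer loop
vertex -1.629 1.169 1.912
vertex -0.611 1.366 1.636
vertex -0.831 0.634 2.388
endloop
endfacet
facet normal 0.829 0.022 -0.559
outer loop
vertex -0.611 1.366 1.636
vertex -0.302 2.267 2.13
vertex -0.011 1.312 2.523
endloop
endfacet
facet normal 0.248 0.072 0.966
outer loop
vertex -0.658 1.082 3.347
vertex -0.331 2.091 3.188
vertex -1.349 1.894 3.464
endloop
endfacet
facet normal -0.297 -0.379 0.877
outer loop
vertex -0.658 1.082 3.347
vertex -1.349 1.894 3.464
vertex -1.658 0.993 2.97
endloop
endfacet
facet normal -0.084 -0.897 0.434
outer loop
vertex -0.658 1.082 3.347
vertex -1.658 0.993 2.97
vertex -0.831 0.634 2.388
endloop
endfacet
facet normal 0.592 -0.766 0.251
outer loop
vertex -0.658 1.082 3.347
vertex -0.831 0.634 2.388
vertex -0.011 1.312 2.523
endloop
endfacet
facet normal 0.798 -0.167 0.580
outer loop
vertex -0.658 1.082 3.347
vertex -0.011 1.312 2.523
vertex -0.331 2.091 3.188
endloop
endfacet
facet normal 0.054 0.708 0.705
outer loop
vertex -1.349 1.894 3.464
vertex -0.331 2.091 3.188
vertex -1.129 2.626 2.712
endloop
endfacet
facet normal -0.829 -0.022 0.559
outer loop
vertex -1.658 0.993 2.97
vertex -1.349 1.894 3.464
vertex -1.949 1.948 2.577
endloop
endfacet
facet normal -0.484 -0.861 -0.156
outer loop
vertex -0.831 0.634 2.388
vertex -1.658 0.993 2.97
vertex -1.629 1.169 1.912
endloop
endfacet
facet normal 0.611 -0.649 -0.453
outer loop
vertex -0.011 1.312 2.523
vertex -0.831 0.634 2.388
vertex -0.611 1.366 1.636
endloop
endfacet
facet normal 0.944 0.320 0.079
outer loop
vertex -0.331 2.091 3.188
vertex -0.011 1.312 2.523
vertex -0.302 2.267 2.13
endloop
endfacet
facet normal -0.679 0.721 -0.142
outer loop
vertex -4.285 1.81 -3.062
vertex -3.352 2.769 -2.651
vertex -3.717 2.003 -4.802
endloop
endfacet
facet normal -0.667 -0.685 -0.294
outer loop
vertex -2.408 0.611 -4.529
vertex -4.285 1.81 -3.062
vertex -3.717 2.003 -4.802
endloop
endfacet
facet normal -0.679 0.721 -0.142
outer loop
vertex -3.717 2.003 -4.802
vertex -3.352 2.769 -2.651
vertex -2.784 2.962 -4.391
endloop
endfacet
facet normal 0.309 0.105 -0.945
outer loop
vertex -2.784 2.962 -4.391
vertex -2.408 0.611 -4.529
vertex -3.717 2.003 -4.802
endloop
endfacet
facet normal -0.309 -0.105 0.945
outer loop
vertex -4.285 1.81 -3.062
vertex -2.043 1.377 -2.378
vertex -3.352 2.769 -2.651
endloop
endfacet
facet normal -0.667 -0.685 -0.294
outer loop
vertex -2.976 0.418 -2.789
vertex -4.285 1.81 -3.062
vertex -2.408 0.611 -4.529
endloop
endfacet
facet normal -0.309 -0.105 0.945
outer loop
vertex -2.976 0.418 -2.789
vertex -2.043 1.377 -2.378
vertex -4.285 1.81 -3.062
endloop
endfacet
facet normal 0.667 0.685 0.294
outer loop
vertex -3.352 2.769 -2.651
vertex -2.043 1.377 -2.378
vertex -2.784 2.962 -4.391
endloop
endfacet
facet normal 0.309 0.105 -0.945
outer loop
vertex -1.475 1.57 -4.118
vertex -2.408 0.611 -4.529
vertex -2.784 2.962 -4.391
endloop
endfacet
facet normal 0.667 0.685 0.294
outer loop
vertex -2.784 2.962 -4.391
vertex -2.043 1.377 -2.378
vertex -1.475 1.57 -4.118
endloop
endfacet
facet normal 0.679 -0.721 0.142
outer loop
vertex -1.475 1.57 -4.118
vertex -2.976 0.418 -2.789
vertex -2.408 0.611 -4.529
endloop
endfacet
facet normal 0.679 -0.721 0.142
outer loop
vertex -2.043 1.377 -2.378
vertex -2.976 0.418 -2.789
vertex -1.475 1.57 -4.118
endloop
endfacet

endsolid


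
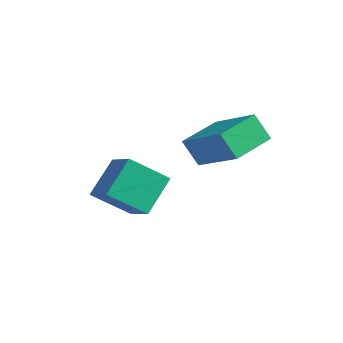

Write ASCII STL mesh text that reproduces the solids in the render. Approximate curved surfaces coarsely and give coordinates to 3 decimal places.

solid 
facet normal -0.871 0.029 -0.491
outer loop
vertex 2.672 -0.854 -0.496
vertex 2.555 0.855 -0.187
vertex 3.247 -0.632 -1.503
endloop
endfacet
facet normal 0.068 -0.982 -0.178
outer loop
vertex 5.145 -0.695 -0.433
vertex 2.672 -0.854 -0.496
vertex 3.247 -0.632 -1.503
endloop
endfacet
facet normal -0.871 0.029 -0.490
outer loop
vertex 3.247 -0.632 -1.503
vertex 2.555 0.855 -0.187
vertex 3.129 1.076 -1.194
endloop
endfacet
facet normal 0.487 0.188 -0.853
outer loop
vertex 3.129 1.076 -1.194
vertex 5.145 -0.695 -0.433
vertex 3.247 -0.632 -1.503
endloop
endfacet
facet normal -0.487 -0.188 0.853
outer loop
vertex 2.672 -0.854 -0.496
vertex 4.453 0.792 0.883
vertex 2.555 0.855 -0.187
endloop
endfacet
facet normal 0.068 -0.982 -0.177
outer loop
vertex 4.571 -0.916 0.574
vertex 2.672 -0.854 -0.496
vertex 5.145 -0.695 -0.433
endloop
endfacet
facet normal -0.487 -0.188 0.853
outer loop
vertex 4.571 -0.916 0.574
vertex 4.453 0.792 0.883
vertex 2.672 -0.854 -0.496
endloop
endfacet
facet normal -0.067 0.982 0.177
outer loop
vertex 2.555 0.855 -0.187
vertex 4.453 0.792 0.883
vertex 3.129 1.076 -1.194
endloop
endfacet
facet normal 0.487 0.188 -0.853
outer loop
vertex 5.028 1.014 -0.124
vertex 5.145 -0.695 -0.433
vertex 3.129 1.076 -1.194
endloop
endfacet
facet normal -0.068 0.982 0.178
outer loop
vertex 3.129 1.076 -1.194
vertex 4.453 0.792 0.883
vertex 5.028 1.014 -0.124
endloop
endfacet
facet normal 0.871 -0.029 0.490
outer loop
vertex 5.028 1.014 -0.124
vertex 4.571 -0.916 0.574
vertex 5.145 -0.695 -0.433
endloop
endfacet
facet normal 0.871 -0.029 0.491
outer loop
vertex 4.453 0.792 0.883
vertex 4.571 -0.916 0.574
vertex 5.028 1.014 -0.124
endloop
endfacet
facet normal -0.858 0.245 -0.451
outer loop
vertex 1.702 -4.148 -2.23
vertex 1.46 -2.923 -1.106
vertex 2.53 -3.074 -3.222
endloop
endfacet
facet normal 0.144 -0.729 -0.669
outer loop
vertex 3.8 -3.437 -2.554
vertex 1.702 -4.148 -2.23
vertex 2.53 -3.074 -3.222
endloop
endfacet
facet normal -0.858 0.245 -0.451
outer loop
vertex 2.53 -3.074 -3.222
vertex 1.46 -2.923 -1.106
vertex 2.288 -1.849 -2.097
endloop
endfacet
facet normal 0.493 0.639 -0.590
outer loop
vertex 2.288 -1.849 -2.097
vertex 3.8 -3.437 -2.554
vertex 2.53 -3.074 -3.222
endloop
endfacet
facet normal -0.493 -0.639 0.590
outer loop
vertex 1.702 -4.148 -2.23
vertex 2.73 -3.286 -0.438
vertex 1.46 -2.923 -1.106
endloop
endfacet
facet normal 0.143 -0.729 -0.670
outer loop
vertex 2.972 -4.511 -1.563
vertex 1.702 -4.148 -2.23
vertex 3.8 -3.437 -2.554
endloop
endfacet
facet normal -0.493 -0.639 0.590
outer loop
vertex 2.972 -4.511 -1.563
vertex 2.73 -3.286 -0.438
vertex 1.702 -4.148 -2.23
endloop
endfacet
facet normal -0.144 0.729 0.670
outer loop
vertex 1.46 -2.923 -1.106
vertex 2.73 -3.286 -0.438
vertex 2.288 -1.849 -2.097
endloop
endfacet
facet normal 0.493 0.639 -0.590
outer loop
vertex 3.558 -2.212 -1.43
vertex 3.8 -3.437 -2.554
vertex 2.288 -1.849 -2.097
endloop
endfacet
facet normal -0.143 0.729 0.670
outer loop
vertex 2.288 -1.849 -2.097
vertex 2.73 -3.286 -0.438
vertex 3.558 -2.212 -1.43
endloop
endfacet
facet normal 0.858 -0.245 0.452
outer loop
vertex 3.558 -2.212 -1.43
vertex 2.972 -4.511 -1.563
vertex 3.8 -3.437 -2.554
endloop
endfacet
facet normal 0.858 -0.245 0.451
outer loop
vertex 2.73 -3.286 -0.438
vertex 2.972 -4.511 -1.563
vertex 3.558 -2.212 -1.43
endloop
endfacet

endsolid
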